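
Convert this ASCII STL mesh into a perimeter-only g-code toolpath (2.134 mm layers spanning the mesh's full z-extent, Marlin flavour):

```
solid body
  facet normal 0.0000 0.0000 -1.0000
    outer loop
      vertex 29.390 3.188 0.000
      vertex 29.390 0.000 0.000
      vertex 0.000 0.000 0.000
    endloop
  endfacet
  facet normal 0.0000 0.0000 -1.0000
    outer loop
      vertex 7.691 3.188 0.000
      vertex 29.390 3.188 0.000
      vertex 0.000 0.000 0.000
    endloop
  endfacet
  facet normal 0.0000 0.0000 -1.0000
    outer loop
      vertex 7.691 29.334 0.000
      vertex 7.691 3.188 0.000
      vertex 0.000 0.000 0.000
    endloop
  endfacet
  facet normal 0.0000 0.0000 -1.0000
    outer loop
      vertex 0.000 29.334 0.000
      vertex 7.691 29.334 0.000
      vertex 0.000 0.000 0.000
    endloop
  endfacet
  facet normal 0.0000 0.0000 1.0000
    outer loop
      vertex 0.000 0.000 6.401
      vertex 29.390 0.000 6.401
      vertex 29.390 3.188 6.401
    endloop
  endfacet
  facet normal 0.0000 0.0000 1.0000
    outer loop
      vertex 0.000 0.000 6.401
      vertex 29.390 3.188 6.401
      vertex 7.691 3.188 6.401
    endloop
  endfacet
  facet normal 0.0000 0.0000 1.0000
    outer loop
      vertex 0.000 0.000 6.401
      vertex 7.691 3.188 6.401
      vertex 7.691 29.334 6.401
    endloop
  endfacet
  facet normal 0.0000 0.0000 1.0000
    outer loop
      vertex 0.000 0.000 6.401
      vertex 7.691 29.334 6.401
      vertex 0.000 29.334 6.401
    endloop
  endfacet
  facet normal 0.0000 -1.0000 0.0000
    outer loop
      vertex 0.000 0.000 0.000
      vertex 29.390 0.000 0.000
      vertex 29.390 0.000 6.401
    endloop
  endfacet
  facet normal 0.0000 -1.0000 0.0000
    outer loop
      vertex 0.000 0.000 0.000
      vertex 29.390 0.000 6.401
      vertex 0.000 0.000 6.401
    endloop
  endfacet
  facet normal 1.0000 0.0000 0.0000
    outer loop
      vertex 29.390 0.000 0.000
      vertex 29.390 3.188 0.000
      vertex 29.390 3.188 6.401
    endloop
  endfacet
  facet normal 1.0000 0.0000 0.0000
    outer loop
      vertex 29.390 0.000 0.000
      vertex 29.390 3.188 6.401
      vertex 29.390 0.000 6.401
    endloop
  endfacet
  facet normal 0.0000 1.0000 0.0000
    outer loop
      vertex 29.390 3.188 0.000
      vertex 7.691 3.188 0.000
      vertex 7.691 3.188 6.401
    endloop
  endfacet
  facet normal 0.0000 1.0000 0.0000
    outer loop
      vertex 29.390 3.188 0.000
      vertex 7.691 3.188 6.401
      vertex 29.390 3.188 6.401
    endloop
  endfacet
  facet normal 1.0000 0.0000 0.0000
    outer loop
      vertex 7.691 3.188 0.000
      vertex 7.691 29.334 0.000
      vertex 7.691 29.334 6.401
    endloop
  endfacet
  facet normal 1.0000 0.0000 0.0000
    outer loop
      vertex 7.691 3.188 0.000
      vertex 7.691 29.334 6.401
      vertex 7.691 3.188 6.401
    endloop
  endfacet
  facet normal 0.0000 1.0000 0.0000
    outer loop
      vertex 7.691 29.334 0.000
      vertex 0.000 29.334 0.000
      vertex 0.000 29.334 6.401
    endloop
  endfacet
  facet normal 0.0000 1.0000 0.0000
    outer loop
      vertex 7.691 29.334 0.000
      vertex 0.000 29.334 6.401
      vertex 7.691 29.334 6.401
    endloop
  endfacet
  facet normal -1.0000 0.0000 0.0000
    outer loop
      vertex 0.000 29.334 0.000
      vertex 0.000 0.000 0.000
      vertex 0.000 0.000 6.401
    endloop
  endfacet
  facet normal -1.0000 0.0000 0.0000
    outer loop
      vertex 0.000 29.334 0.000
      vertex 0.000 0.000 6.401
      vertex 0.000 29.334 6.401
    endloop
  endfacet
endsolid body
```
; perimeter-only toolpath
G21 ; units = mm
G90 ; absolute positioning
G28 ; home
; layer 1
G0 Z2.134
G0 X0.000 Y0.000
G1 X29.390 Y0.000
G1 X29.390 Y3.188
G1 X7.691 Y3.188
G1 X7.691 Y29.334
G1 X0.000 Y29.334
G1 X0.000 Y0.000
; layer 2
G0 Z4.267
G0 X0.000 Y0.000
G1 X29.390 Y0.000
G1 X29.390 Y3.188
G1 X7.691 Y3.188
G1 X7.691 Y29.334
G1 X0.000 Y29.334
G1 X0.000 Y0.000
; layer 3
G0 Z6.401
G0 X0.000 Y0.000
G1 X29.390 Y0.000
G1 X29.390 Y3.188
G1 X7.691 Y3.188
G1 X7.691 Y29.334
G1 X0.000 Y29.334
G1 X0.000 Y0.000
M2 ; end

The solid is an L-shaped prism: outer 29.4 × 29.3 mm, arm thicknesses ≈ 3.19 mm (horizontal) and 7.69 mm (vertical), extruded 6.4 mm in z. Slicing at Δz = 2.134 mm — 3 equal slices spanning the solid's height, so layer i sits at z = i·h/3 — gives 3 non-empty perimeters. Each is a 6-segment closed polygon; G0 lifts to the layer z and rapids to the start vertex, then G1 traces the edges.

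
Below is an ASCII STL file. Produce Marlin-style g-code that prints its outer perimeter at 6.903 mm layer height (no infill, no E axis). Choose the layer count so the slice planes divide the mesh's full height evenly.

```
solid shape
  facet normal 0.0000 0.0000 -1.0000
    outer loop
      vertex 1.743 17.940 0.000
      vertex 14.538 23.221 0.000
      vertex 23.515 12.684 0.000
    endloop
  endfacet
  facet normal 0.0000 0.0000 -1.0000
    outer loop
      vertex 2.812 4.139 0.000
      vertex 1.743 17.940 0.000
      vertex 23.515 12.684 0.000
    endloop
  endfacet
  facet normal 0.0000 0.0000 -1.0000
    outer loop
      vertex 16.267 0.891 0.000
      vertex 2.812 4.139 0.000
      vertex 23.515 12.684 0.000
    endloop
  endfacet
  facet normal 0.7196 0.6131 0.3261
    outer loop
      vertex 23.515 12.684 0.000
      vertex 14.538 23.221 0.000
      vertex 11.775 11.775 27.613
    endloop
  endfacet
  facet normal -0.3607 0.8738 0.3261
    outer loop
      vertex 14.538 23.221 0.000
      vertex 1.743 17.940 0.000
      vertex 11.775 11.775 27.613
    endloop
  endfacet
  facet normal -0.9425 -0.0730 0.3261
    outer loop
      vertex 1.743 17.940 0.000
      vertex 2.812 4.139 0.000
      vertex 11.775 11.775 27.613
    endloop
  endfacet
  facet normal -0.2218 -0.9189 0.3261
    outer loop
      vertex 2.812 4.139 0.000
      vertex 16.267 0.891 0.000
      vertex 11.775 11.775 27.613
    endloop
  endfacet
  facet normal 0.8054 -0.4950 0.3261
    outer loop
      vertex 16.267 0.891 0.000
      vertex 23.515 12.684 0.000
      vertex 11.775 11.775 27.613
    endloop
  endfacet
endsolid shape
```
; perimeter-only toolpath
G21 ; units = mm
G90 ; absolute positioning
G28 ; home
; layer 1
G0 Z6.903
G0 X20.580 Y12.457
G1 X13.847 Y20.360
G1 X4.251 Y16.399
G1 X5.053 Y6.048
G1 X15.144 Y3.612
G1 X20.580 Y12.457
; layer 2
G0 Z13.806
G0 X17.645 Y12.229
G1 X13.157 Y17.498
G1 X6.759 Y14.858
G1 X7.293 Y7.957
G1 X14.021 Y6.333
G1 X17.645 Y12.229
; layer 3
G0 Z20.710
G0 X14.710 Y12.002
G1 X12.466 Y14.637
G1 X9.267 Y13.316
G1 X9.534 Y9.866
G1 X12.898 Y9.054
G1 X14.710 Y12.002
M2 ; end

The solid is a regular 5-sided pyramid, base circumscribed radius ≈ 11.8 mm, apex at z ≈ 27.6 mm. Slicing at Δz = 6.903 mm — 4 equal slices spanning the solid's height, so layer i sits at z = i·h/4 — gives 3 non-empty perimeters. Each is a 5-segment closed polygon; G0 lifts to the layer z and rapids to the start vertex, then G1 traces the edges. The cross-section shrinks linearly with z (the slice at the apex is degenerate and omitted).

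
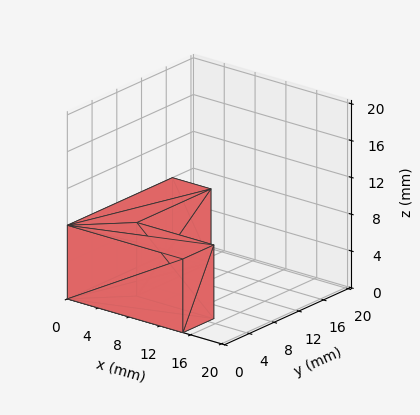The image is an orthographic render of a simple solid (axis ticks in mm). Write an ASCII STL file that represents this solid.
Reading the render: the shape is an L-shaped prism: outer 15 × 17 mm, arm thicknesses ≈ 5 mm (horizontal) and 5 mm (vertical), extruded 8 mm in z (dimensions read to the nearest mm from the axis ticks). For the STL, each face is triangulated and given an outward normal.

solid part
  facet normal 0.0000 0.0000 -1.0000
    outer loop
      vertex 15.000 5.000 0.000
      vertex 15.000 0.000 0.000
      vertex 0.000 0.000 0.000
    endloop
  endfacet
  facet normal 0.0000 0.0000 -1.0000
    outer loop
      vertex 5.000 5.000 0.000
      vertex 15.000 5.000 0.000
      vertex 0.000 0.000 0.000
    endloop
  endfacet
  facet normal 0.0000 0.0000 -1.0000
    outer loop
      vertex 5.000 17.000 0.000
      vertex 5.000 5.000 0.000
      vertex 0.000 0.000 0.000
    endloop
  endfacet
  facet normal 0.0000 0.0000 -1.0000
    outer loop
      vertex 0.000 17.000 0.000
      vertex 5.000 17.000 0.000
      vertex 0.000 0.000 0.000
    endloop
  endfacet
  facet normal 0.0000 0.0000 1.0000
    outer loop
      vertex 0.000 0.000 8.000
      vertex 15.000 0.000 8.000
      vertex 15.000 5.000 8.000
    endloop
  endfacet
  facet normal 0.0000 0.0000 1.0000
    outer loop
      vertex 0.000 0.000 8.000
      vertex 15.000 5.000 8.000
      vertex 5.000 5.000 8.000
    endloop
  endfacet
  facet normal 0.0000 0.0000 1.0000
    outer loop
      vertex 0.000 0.000 8.000
      vertex 5.000 5.000 8.000
      vertex 5.000 17.000 8.000
    endloop
  endfacet
  facet normal 0.0000 0.0000 1.0000
    outer loop
      vertex 0.000 0.000 8.000
      vertex 5.000 17.000 8.000
      vertex 0.000 17.000 8.000
    endloop
  endfacet
  facet normal 0.0000 -1.0000 0.0000
    outer loop
      vertex 0.000 0.000 0.000
      vertex 15.000 0.000 0.000
      vertex 15.000 0.000 8.000
    endloop
  endfacet
  facet normal 0.0000 -1.0000 0.0000
    outer loop
      vertex 0.000 0.000 0.000
      vertex 15.000 0.000 8.000
      vertex 0.000 0.000 8.000
    endloop
  endfacet
  facet normal 1.0000 0.0000 0.0000
    outer loop
      vertex 15.000 0.000 0.000
      vertex 15.000 5.000 0.000
      vertex 15.000 5.000 8.000
    endloop
  endfacet
  facet normal 1.0000 0.0000 0.0000
    outer loop
      vertex 15.000 0.000 0.000
      vertex 15.000 5.000 8.000
      vertex 15.000 0.000 8.000
    endloop
  endfacet
  facet normal 0.0000 1.0000 0.0000
    outer loop
      vertex 15.000 5.000 0.000
      vertex 5.000 5.000 0.000
      vertex 5.000 5.000 8.000
    endloop
  endfacet
  facet normal 0.0000 1.0000 0.0000
    outer loop
      vertex 15.000 5.000 0.000
      vertex 5.000 5.000 8.000
      vertex 15.000 5.000 8.000
    endloop
  endfacet
  facet normal 1.0000 0.0000 0.0000
    outer loop
      vertex 5.000 5.000 0.000
      vertex 5.000 17.000 0.000
      vertex 5.000 17.000 8.000
    endloop
  endfacet
  facet normal 1.0000 0.0000 0.0000
    outer loop
      vertex 5.000 5.000 0.000
      vertex 5.000 17.000 8.000
      vertex 5.000 5.000 8.000
    endloop
  endfacet
  facet normal 0.0000 1.0000 0.0000
    outer loop
      vertex 5.000 17.000 0.000
      vertex 0.000 17.000 0.000
      vertex 0.000 17.000 8.000
    endloop
  endfacet
  facet normal 0.0000 1.0000 0.0000
    outer loop
      vertex 5.000 17.000 0.000
      vertex 0.000 17.000 8.000
      vertex 5.000 17.000 8.000
    endloop
  endfacet
  facet normal -1.0000 0.0000 0.0000
    outer loop
      vertex 0.000 17.000 0.000
      vertex 0.000 0.000 0.000
      vertex 0.000 0.000 8.000
    endloop
  endfacet
  facet normal -1.0000 0.0000 0.0000
    outer loop
      vertex 0.000 17.000 0.000
      vertex 0.000 0.000 8.000
      vertex 0.000 17.000 8.000
    endloop
  endfacet
endsolid part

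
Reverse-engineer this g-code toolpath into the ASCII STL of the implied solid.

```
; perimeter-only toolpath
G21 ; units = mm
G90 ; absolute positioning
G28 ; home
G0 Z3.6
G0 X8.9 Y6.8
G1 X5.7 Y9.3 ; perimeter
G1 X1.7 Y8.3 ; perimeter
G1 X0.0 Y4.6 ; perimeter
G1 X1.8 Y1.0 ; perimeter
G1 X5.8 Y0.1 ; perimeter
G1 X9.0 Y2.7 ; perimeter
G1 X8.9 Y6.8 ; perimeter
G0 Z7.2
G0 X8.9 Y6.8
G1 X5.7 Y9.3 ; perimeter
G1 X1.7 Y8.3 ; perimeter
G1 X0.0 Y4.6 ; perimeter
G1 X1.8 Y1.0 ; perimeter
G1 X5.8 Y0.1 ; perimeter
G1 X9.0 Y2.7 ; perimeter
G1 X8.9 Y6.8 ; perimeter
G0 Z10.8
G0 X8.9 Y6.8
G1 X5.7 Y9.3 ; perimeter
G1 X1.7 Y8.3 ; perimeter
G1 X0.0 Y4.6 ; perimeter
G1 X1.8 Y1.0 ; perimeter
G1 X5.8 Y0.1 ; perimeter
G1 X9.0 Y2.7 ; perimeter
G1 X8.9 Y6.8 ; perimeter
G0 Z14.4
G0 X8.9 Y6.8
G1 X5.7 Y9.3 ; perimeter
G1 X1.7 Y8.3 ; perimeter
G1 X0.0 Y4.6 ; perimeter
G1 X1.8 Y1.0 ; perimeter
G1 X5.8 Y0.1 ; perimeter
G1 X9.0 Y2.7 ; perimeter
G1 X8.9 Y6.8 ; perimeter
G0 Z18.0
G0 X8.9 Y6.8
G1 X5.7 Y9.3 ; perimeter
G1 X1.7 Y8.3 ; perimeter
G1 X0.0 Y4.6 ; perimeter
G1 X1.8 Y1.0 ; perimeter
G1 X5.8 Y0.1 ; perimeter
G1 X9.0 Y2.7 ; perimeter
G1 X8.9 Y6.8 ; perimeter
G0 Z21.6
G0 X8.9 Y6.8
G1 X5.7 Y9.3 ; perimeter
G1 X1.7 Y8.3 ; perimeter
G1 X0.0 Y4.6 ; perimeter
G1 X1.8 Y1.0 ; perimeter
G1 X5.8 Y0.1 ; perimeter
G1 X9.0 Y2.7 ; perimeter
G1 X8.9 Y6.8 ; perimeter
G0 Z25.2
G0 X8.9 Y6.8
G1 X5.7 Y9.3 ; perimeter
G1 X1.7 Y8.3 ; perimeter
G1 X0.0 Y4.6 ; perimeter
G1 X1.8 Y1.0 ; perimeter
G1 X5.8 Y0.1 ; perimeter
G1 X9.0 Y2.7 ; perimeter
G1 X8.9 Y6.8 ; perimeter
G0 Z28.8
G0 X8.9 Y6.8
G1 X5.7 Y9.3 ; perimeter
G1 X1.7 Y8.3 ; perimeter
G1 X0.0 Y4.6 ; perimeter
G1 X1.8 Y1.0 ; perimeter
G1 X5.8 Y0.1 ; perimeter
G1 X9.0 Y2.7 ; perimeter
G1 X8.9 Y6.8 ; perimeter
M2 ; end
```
solid part
  facet normal 0.0000 0.0000 -1.0000
    outer loop
      vertex 1.7 8.3 0.0
      vertex 5.7 9.3 0.0
      vertex 8.9 6.8 0.0
    endloop
  endfacet
  facet normal 0.0000 0.0000 -1.0000
    outer loop
      vertex 0.0 4.6 0.0
      vertex 1.7 8.3 0.0
      vertex 8.9 6.8 0.0
    endloop
  endfacet
  facet normal 0.0000 0.0000 -1.0000
    outer loop
      vertex 1.8 1.0 0.0
      vertex 0.0 4.6 0.0
      vertex 8.9 6.8 0.0
    endloop
  endfacet
  facet normal 0.0000 0.0000 -1.0000
    outer loop
      vertex 5.8 0.1 0.0
      vertex 1.8 1.0 0.0
      vertex 8.9 6.8 0.0
    endloop
  endfacet
  facet normal 0.0000 0.0000 -1.0000
    outer loop
      vertex 9.0 2.7 0.0
      vertex 5.8 0.1 0.0
      vertex 8.9 6.8 0.0
    endloop
  endfacet
  facet normal 0.0000 0.0000 1.0000
    outer loop
      vertex 8.9 6.8 28.8
      vertex 5.7 9.3 28.8
      vertex 1.7 8.3 28.8
    endloop
  endfacet
  facet normal 0.0000 0.0000 1.0000
    outer loop
      vertex 8.9 6.8 28.8
      vertex 1.7 8.3 28.8
      vertex 0.0 4.6 28.8
    endloop
  endfacet
  facet normal 0.0000 0.0000 1.0000
    outer loop
      vertex 8.9 6.8 28.8
      vertex 0.0 4.6 28.8
      vertex 1.8 1.0 28.8
    endloop
  endfacet
  facet normal 0.0000 0.0000 1.0000
    outer loop
      vertex 8.9 6.8 28.8
      vertex 1.8 1.0 28.8
      vertex 5.8 0.1 28.8
    endloop
  endfacet
  facet normal 0.0000 0.0000 1.0000
    outer loop
      vertex 8.9 6.8 28.8
      vertex 5.8 0.1 28.8
      vertex 9.0 2.7 28.8
    endloop
  endfacet
  facet normal 0.6156 0.7880 0.0000
    outer loop
      vertex 8.9 6.8 0.0
      vertex 5.7 9.3 0.0
      vertex 5.7 9.3 28.8
    endloop
  endfacet
  facet normal 0.6156 0.7880 0.0000
    outer loop
      vertex 8.9 6.8 0.0
      vertex 5.7 9.3 28.8
      vertex 8.9 6.8 28.8
    endloop
  endfacet
  facet normal -0.2425 0.9701 0.0000
    outer loop
      vertex 5.7 9.3 0.0
      vertex 1.7 8.3 0.0
      vertex 1.7 8.3 28.8
    endloop
  endfacet
  facet normal -0.2425 0.9701 0.0000
    outer loop
      vertex 5.7 9.3 0.0
      vertex 1.7 8.3 28.8
      vertex 5.7 9.3 28.8
    endloop
  endfacet
  facet normal -0.9087 0.4175 0.0000
    outer loop
      vertex 1.7 8.3 0.0
      vertex 0.0 4.6 0.0
      vertex 0.0 4.6 28.8
    endloop
  endfacet
  facet normal -0.9087 0.4175 0.0000
    outer loop
      vertex 1.7 8.3 0.0
      vertex 0.0 4.6 28.8
      vertex 1.7 8.3 28.8
    endloop
  endfacet
  facet normal -0.8944 -0.4472 0.0000
    outer loop
      vertex 0.0 4.6 0.0
      vertex 1.8 1.0 0.0
      vertex 1.8 1.0 28.8
    endloop
  endfacet
  facet normal -0.8944 -0.4472 0.0000
    outer loop
      vertex 0.0 4.6 0.0
      vertex 1.8 1.0 28.8
      vertex 0.0 4.6 28.8
    endloop
  endfacet
  facet normal -0.2195 -0.9756 0.0000
    outer loop
      vertex 1.8 1.0 0.0
      vertex 5.8 0.1 0.0
      vertex 5.8 0.1 28.8
    endloop
  endfacet
  facet normal -0.2195 -0.9756 0.0000
    outer loop
      vertex 1.8 1.0 0.0
      vertex 5.8 0.1 28.8
      vertex 1.8 1.0 28.8
    endloop
  endfacet
  facet normal 0.6306 -0.7761 0.0000
    outer loop
      vertex 5.8 0.1 0.0
      vertex 9.0 2.7 0.0
      vertex 9.0 2.7 28.8
    endloop
  endfacet
  facet normal 0.6306 -0.7761 0.0000
    outer loop
      vertex 5.8 0.1 0.0
      vertex 9.0 2.7 28.8
      vertex 5.8 0.1 28.8
    endloop
  endfacet
  facet normal 0.9997 0.0244 0.0000
    outer loop
      vertex 9.0 2.7 0.0
      vertex 8.9 6.8 0.0
      vertex 8.9 6.8 28.8
    endloop
  endfacet
  facet normal 0.9997 0.0244 0.0000
    outer loop
      vertex 9.0 2.7 0.0
      vertex 8.9 6.8 28.8
      vertex 9.0 2.7 28.8
    endloop
  endfacet
endsolid part

The G0 Z moves step by Δz≈3.6 mm. Every layer's G1 loop is the same polygon, so the solid is a straight extrusion of it from z=0 to z≈28.8. Closing with flat bottom and top caps and triangulating gives 24 facets — a regular 7-sided prism (a cylinder approximated with 7 flat sides), circumscribed radius ≈ 4.7 mm, height ≈ 28.8 mm.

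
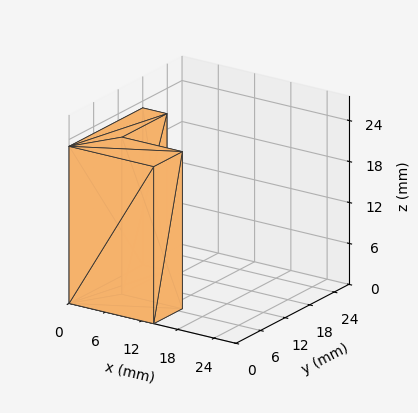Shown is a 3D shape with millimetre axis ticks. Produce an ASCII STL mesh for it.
Reading the render: the shape is an L-shaped prism: outer 14 × 18 mm, arm thicknesses ≈ 7 mm (horizontal) and 4 mm (vertical), extruded 23 mm in z (dimensions read to the nearest mm from the axis ticks). For the STL, each face is triangulated and given an outward normal.

solid part
  facet normal 0.0000 0.0000 -1.0000
    outer loop
      vertex 14.000 7.000 0.000
      vertex 14.000 0.000 0.000
      vertex 0.000 0.000 0.000
    endloop
  endfacet
  facet normal 0.0000 0.0000 -1.0000
    outer loop
      vertex 4.000 7.000 0.000
      vertex 14.000 7.000 0.000
      vertex 0.000 0.000 0.000
    endloop
  endfacet
  facet normal 0.0000 0.0000 -1.0000
    outer loop
      vertex 4.000 18.000 0.000
      vertex 4.000 7.000 0.000
      vertex 0.000 0.000 0.000
    endloop
  endfacet
  facet normal 0.0000 0.0000 -1.0000
    outer loop
      vertex 0.000 18.000 0.000
      vertex 4.000 18.000 0.000
      vertex 0.000 0.000 0.000
    endloop
  endfacet
  facet normal 0.0000 0.0000 1.0000
    outer loop
      vertex 0.000 0.000 23.000
      vertex 14.000 0.000 23.000
      vertex 14.000 7.000 23.000
    endloop
  endfacet
  facet normal 0.0000 0.0000 1.0000
    outer loop
      vertex 0.000 0.000 23.000
      vertex 14.000 7.000 23.000
      vertex 4.000 7.000 23.000
    endloop
  endfacet
  facet normal 0.0000 0.0000 1.0000
    outer loop
      vertex 0.000 0.000 23.000
      vertex 4.000 7.000 23.000
      vertex 4.000 18.000 23.000
    endloop
  endfacet
  facet normal 0.0000 0.0000 1.0000
    outer loop
      vertex 0.000 0.000 23.000
      vertex 4.000 18.000 23.000
      vertex 0.000 18.000 23.000
    endloop
  endfacet
  facet normal 0.0000 -1.0000 0.0000
    outer loop
      vertex 0.000 0.000 0.000
      vertex 14.000 0.000 0.000
      vertex 14.000 0.000 23.000
    endloop
  endfacet
  facet normal 0.0000 -1.0000 0.0000
    outer loop
      vertex 0.000 0.000 0.000
      vertex 14.000 0.000 23.000
      vertex 0.000 0.000 23.000
    endloop
  endfacet
  facet normal 1.0000 0.0000 0.0000
    outer loop
      vertex 14.000 0.000 0.000
      vertex 14.000 7.000 0.000
      vertex 14.000 7.000 23.000
    endloop
  endfacet
  facet normal 1.0000 0.0000 0.0000
    outer loop
      vertex 14.000 0.000 0.000
      vertex 14.000 7.000 23.000
      vertex 14.000 0.000 23.000
    endloop
  endfacet
  facet normal 0.0000 1.0000 0.0000
    outer loop
      vertex 14.000 7.000 0.000
      vertex 4.000 7.000 0.000
      vertex 4.000 7.000 23.000
    endloop
  endfacet
  facet normal 0.0000 1.0000 0.0000
    outer loop
      vertex 14.000 7.000 0.000
      vertex 4.000 7.000 23.000
      vertex 14.000 7.000 23.000
    endloop
  endfacet
  facet normal 1.0000 0.0000 0.0000
    outer loop
      vertex 4.000 7.000 0.000
      vertex 4.000 18.000 0.000
      vertex 4.000 18.000 23.000
    endloop
  endfacet
  facet normal 1.0000 0.0000 0.0000
    outer loop
      vertex 4.000 7.000 0.000
      vertex 4.000 18.000 23.000
      vertex 4.000 7.000 23.000
    endloop
  endfacet
  facet normal 0.0000 1.0000 0.0000
    outer loop
      vertex 4.000 18.000 0.000
      vertex 0.000 18.000 0.000
      vertex 0.000 18.000 23.000
    endloop
  endfacet
  facet normal 0.0000 1.0000 0.0000
    outer loop
      vertex 4.000 18.000 0.000
      vertex 0.000 18.000 23.000
      vertex 4.000 18.000 23.000
    endloop
  endfacet
  facet normal -1.0000 0.0000 0.0000
    outer loop
      vertex 0.000 18.000 0.000
      vertex 0.000 0.000 0.000
      vertex 0.000 0.000 23.000
    endloop
  endfacet
  facet normal -1.0000 0.0000 0.0000
    outer loop
      vertex 0.000 18.000 0.000
      vertex 0.000 0.000 23.000
      vertex 0.000 18.000 23.000
    endloop
  endfacet
endsolid part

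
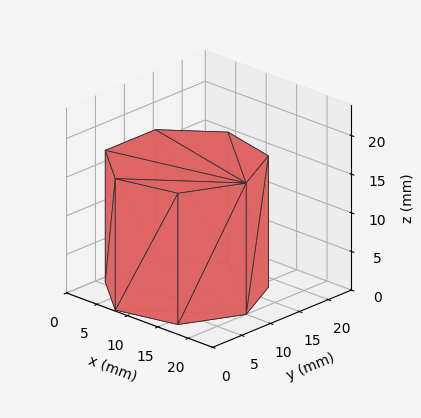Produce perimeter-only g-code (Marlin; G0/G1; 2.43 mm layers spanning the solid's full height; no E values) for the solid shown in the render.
Reading the render: the shape is a regular 7-sided prism (a cylinder approximated with 7 flat sides), circumscribed radius ≈ 10 mm, height ≈ 17 mm (dimensions read to the nearest mm from the axis ticks). For the g-code, the solid's height is divided into equal slices at the stated Δz and each level perimeter traced with G1 moves after a G0 lift.

; perimeter-only toolpath
G21 ; units = mm
G90 ; absolute positioning
G28 ; home
; layer 1
G0 Z2.43
G0 X20.00 Y10.00
G1 X16.23 Y17.82
G1 X7.77 Y19.75
G1 X0.99 Y14.34
G1 X0.99 Y5.66
G1 X7.77 Y0.25
G1 X16.23 Y2.18
G1 X20.00 Y10.00
; layer 2
G0 Z4.86
G0 X20.00 Y10.00
G1 X16.23 Y17.82
G1 X7.77 Y19.75
G1 X0.99 Y14.34
G1 X0.99 Y5.66
G1 X7.77 Y0.25
G1 X16.23 Y2.18
G1 X20.00 Y10.00
; layer 3
G0 Z7.29
G0 X20.00 Y10.00
G1 X16.23 Y17.82
G1 X7.77 Y19.75
G1 X0.99 Y14.34
G1 X0.99 Y5.66
G1 X7.77 Y0.25
G1 X16.23 Y2.18
G1 X20.00 Y10.00
; layer 4
G0 Z9.71
G0 X20.00 Y10.00
G1 X16.23 Y17.82
G1 X7.77 Y19.75
G1 X0.99 Y14.34
G1 X0.99 Y5.66
G1 X7.77 Y0.25
G1 X16.23 Y2.18
G1 X20.00 Y10.00
; layer 5
G0 Z12.14
G0 X20.00 Y10.00
G1 X16.23 Y17.82
G1 X7.77 Y19.75
G1 X0.99 Y14.34
G1 X0.99 Y5.66
G1 X7.77 Y0.25
G1 X16.23 Y2.18
G1 X20.00 Y10.00
; layer 6
G0 Z14.57
G0 X20.00 Y10.00
G1 X16.23 Y17.82
G1 X7.77 Y19.75
G1 X0.99 Y14.34
G1 X0.99 Y5.66
G1 X7.77 Y0.25
G1 X16.23 Y2.18
G1 X20.00 Y10.00
; layer 7
G0 Z17.00
G0 X20.00 Y10.00
G1 X16.23 Y17.82
G1 X7.77 Y19.75
G1 X0.99 Y14.34
G1 X0.99 Y5.66
G1 X7.77 Y0.25
G1 X16.23 Y2.18
G1 X20.00 Y10.00
M2 ; end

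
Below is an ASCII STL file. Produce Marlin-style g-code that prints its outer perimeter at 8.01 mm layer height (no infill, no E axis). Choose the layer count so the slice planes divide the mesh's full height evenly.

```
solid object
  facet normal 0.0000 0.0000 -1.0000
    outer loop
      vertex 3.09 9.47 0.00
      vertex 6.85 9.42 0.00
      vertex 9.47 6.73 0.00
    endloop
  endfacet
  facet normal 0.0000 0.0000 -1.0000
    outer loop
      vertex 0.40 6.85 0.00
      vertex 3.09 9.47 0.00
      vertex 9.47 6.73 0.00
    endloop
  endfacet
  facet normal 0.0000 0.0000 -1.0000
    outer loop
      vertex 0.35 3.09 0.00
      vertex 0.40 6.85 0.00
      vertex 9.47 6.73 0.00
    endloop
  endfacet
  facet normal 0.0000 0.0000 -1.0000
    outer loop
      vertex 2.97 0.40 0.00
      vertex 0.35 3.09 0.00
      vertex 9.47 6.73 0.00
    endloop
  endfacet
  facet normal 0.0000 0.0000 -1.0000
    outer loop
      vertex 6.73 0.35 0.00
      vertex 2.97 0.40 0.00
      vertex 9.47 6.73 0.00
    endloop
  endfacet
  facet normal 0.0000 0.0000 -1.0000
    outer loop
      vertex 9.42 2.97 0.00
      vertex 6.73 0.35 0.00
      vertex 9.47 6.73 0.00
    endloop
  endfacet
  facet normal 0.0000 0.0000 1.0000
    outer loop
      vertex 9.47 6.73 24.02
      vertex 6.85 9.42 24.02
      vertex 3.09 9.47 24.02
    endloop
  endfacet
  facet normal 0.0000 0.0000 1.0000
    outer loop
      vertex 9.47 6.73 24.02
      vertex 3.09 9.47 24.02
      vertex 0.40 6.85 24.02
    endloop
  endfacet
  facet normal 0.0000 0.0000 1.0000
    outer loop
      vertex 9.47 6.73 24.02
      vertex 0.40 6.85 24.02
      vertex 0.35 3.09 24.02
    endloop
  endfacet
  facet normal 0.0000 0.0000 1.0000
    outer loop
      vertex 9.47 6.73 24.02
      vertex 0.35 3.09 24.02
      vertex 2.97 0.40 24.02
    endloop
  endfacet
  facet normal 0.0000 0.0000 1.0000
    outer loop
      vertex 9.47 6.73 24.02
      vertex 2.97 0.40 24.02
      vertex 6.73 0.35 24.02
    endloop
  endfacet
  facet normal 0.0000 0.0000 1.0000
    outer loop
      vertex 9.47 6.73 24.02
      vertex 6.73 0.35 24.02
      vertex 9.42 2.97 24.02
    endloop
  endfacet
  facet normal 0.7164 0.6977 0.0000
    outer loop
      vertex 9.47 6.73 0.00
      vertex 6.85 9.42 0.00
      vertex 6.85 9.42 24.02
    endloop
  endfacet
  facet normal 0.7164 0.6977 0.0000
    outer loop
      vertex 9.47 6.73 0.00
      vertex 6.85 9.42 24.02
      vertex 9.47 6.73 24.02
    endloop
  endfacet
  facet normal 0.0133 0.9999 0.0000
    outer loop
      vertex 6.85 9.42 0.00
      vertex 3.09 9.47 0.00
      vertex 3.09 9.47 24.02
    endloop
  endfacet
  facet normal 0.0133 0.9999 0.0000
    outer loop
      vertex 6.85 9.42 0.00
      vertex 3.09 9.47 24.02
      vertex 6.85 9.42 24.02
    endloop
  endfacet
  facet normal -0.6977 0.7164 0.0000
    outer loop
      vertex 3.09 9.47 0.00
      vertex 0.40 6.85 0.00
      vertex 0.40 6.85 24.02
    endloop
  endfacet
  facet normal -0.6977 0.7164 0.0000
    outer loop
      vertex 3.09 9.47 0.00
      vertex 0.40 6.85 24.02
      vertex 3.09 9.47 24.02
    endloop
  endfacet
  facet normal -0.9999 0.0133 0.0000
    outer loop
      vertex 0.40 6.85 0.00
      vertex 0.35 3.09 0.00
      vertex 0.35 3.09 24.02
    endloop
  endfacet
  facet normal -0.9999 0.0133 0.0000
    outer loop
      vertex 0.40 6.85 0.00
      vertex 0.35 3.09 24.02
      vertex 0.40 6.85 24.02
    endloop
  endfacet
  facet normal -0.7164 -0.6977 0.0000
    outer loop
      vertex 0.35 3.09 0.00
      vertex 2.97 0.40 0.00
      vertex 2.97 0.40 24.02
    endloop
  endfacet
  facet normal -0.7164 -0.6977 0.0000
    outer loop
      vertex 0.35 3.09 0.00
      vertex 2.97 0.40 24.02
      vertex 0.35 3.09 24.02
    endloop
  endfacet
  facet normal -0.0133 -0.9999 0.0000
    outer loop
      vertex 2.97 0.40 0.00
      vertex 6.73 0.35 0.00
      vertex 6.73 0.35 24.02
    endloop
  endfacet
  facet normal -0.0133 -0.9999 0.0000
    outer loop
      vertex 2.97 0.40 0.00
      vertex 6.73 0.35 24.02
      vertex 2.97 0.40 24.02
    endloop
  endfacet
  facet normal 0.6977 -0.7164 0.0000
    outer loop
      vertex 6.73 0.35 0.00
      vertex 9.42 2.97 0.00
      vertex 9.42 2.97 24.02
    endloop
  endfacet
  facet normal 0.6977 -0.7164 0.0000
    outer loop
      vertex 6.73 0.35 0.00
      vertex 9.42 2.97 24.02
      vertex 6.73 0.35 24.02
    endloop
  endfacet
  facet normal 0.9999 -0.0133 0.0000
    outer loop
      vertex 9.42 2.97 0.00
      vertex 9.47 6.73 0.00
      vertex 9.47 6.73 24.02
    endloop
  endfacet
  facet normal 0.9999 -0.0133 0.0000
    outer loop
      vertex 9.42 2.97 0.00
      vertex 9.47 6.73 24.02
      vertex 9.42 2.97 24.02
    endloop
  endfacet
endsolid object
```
; perimeter-only toolpath
G21 ; units = mm
G90 ; absolute positioning
G28 ; home
; layer 1
G0 Z8.01
G0 X9.47 Y6.73
G1 X6.85 Y9.42
G1 X3.09 Y9.47
G1 X0.40 Y6.85
G1 X0.35 Y3.09
G1 X2.97 Y0.40
G1 X6.73 Y0.35
G1 X9.42 Y2.97
G1 X9.47 Y6.73
; layer 2
G0 Z16.01
G0 X9.47 Y6.73
G1 X6.85 Y9.42
G1 X3.09 Y9.47
G1 X0.40 Y6.85
G1 X0.35 Y3.09
G1 X2.97 Y0.40
G1 X6.73 Y0.35
G1 X9.42 Y2.97
G1 X9.47 Y6.73
; layer 3
G0 Z24.02
G0 X9.47 Y6.73
G1 X6.85 Y9.42
G1 X3.09 Y9.47
G1 X0.40 Y6.85
G1 X0.35 Y3.09
G1 X2.97 Y0.40
G1 X6.73 Y0.35
G1 X9.42 Y2.97
G1 X9.47 Y6.73
M2 ; end

The solid is a regular 8-sided prism (a cylinder approximated with 8 flat sides), circumscribed radius ≈ 4.91 mm, height ≈ 24 mm. Slicing at Δz = 8.01 mm — 3 equal slices spanning the solid's height, so layer i sits at z = i·h/3 — gives 3 non-empty perimeters. Each is a 8-segment closed polygon; G0 lifts to the layer z and rapids to the start vertex, then G1 traces the edges.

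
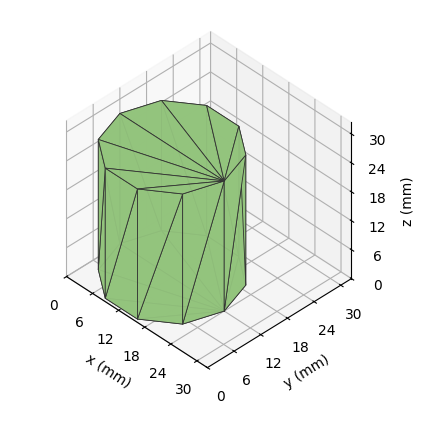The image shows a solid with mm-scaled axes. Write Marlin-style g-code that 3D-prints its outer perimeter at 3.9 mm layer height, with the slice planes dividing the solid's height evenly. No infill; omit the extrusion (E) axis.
Reading the render: the shape is a regular 10-sided prism (a cylinder approximated with 10 flat sides), circumscribed radius ≈ 12 mm, height ≈ 27 mm (dimensions read to the nearest mm from the axis ticks). For the g-code, the solid's height is divided into equal slices at the stated Δz and each level perimeter traced with G1 moves after a G0 lift.

; perimeter-only toolpath
G21 ; units = mm
G90 ; absolute positioning
G28 ; home
; layer 1
G0 Z3.9
G0 X24.0 Y12.0
G1 X21.7 Y19.1
G1 X15.7 Y23.4
G1 X8.3 Y23.4
G1 X2.3 Y19.1
G1 X0.0 Y12.0
G1 X2.3 Y4.9
G1 X8.3 Y0.6
G1 X15.7 Y0.6
G1 X21.7 Y4.9
G1 X24.0 Y12.0
; layer 2
G0 Z7.7
G0 X24.0 Y12.0
G1 X21.7 Y19.1
G1 X15.7 Y23.4
G1 X8.3 Y23.4
G1 X2.3 Y19.1
G1 X0.0 Y12.0
G1 X2.3 Y4.9
G1 X8.3 Y0.6
G1 X15.7 Y0.6
G1 X21.7 Y4.9
G1 X24.0 Y12.0
; layer 3
G0 Z11.6
G0 X24.0 Y12.0
G1 X21.7 Y19.1
G1 X15.7 Y23.4
G1 X8.3 Y23.4
G1 X2.3 Y19.1
G1 X0.0 Y12.0
G1 X2.3 Y4.9
G1 X8.3 Y0.6
G1 X15.7 Y0.6
G1 X21.7 Y4.9
G1 X24.0 Y12.0
; layer 4
G0 Z15.4
G0 X24.0 Y12.0
G1 X21.7 Y19.1
G1 X15.7 Y23.4
G1 X8.3 Y23.4
G1 X2.3 Y19.1
G1 X0.0 Y12.0
G1 X2.3 Y4.9
G1 X8.3 Y0.6
G1 X15.7 Y0.6
G1 X21.7 Y4.9
G1 X24.0 Y12.0
; layer 5
G0 Z19.3
G0 X24.0 Y12.0
G1 X21.7 Y19.1
G1 X15.7 Y23.4
G1 X8.3 Y23.4
G1 X2.3 Y19.1
G1 X0.0 Y12.0
G1 X2.3 Y4.9
G1 X8.3 Y0.6
G1 X15.7 Y0.6
G1 X21.7 Y4.9
G1 X24.0 Y12.0
; layer 6
G0 Z23.1
G0 X24.0 Y12.0
G1 X21.7 Y19.1
G1 X15.7 Y23.4
G1 X8.3 Y23.4
G1 X2.3 Y19.1
G1 X0.0 Y12.0
G1 X2.3 Y4.9
G1 X8.3 Y0.6
G1 X15.7 Y0.6
G1 X21.7 Y4.9
G1 X24.0 Y12.0
; layer 7
G0 Z27.0
G0 X24.0 Y12.0
G1 X21.7 Y19.1
G1 X15.7 Y23.4
G1 X8.3 Y23.4
G1 X2.3 Y19.1
G1 X0.0 Y12.0
G1 X2.3 Y4.9
G1 X8.3 Y0.6
G1 X15.7 Y0.6
G1 X21.7 Y4.9
G1 X24.0 Y12.0
M2 ; end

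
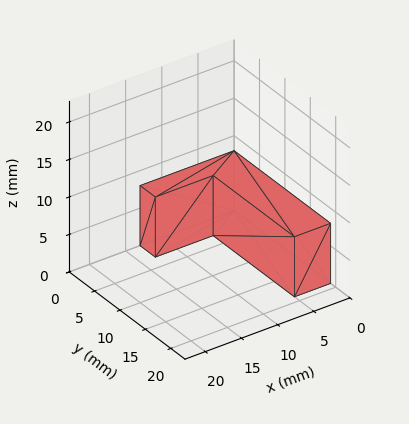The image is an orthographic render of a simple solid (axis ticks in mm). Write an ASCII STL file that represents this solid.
Reading the render: the shape is an L-shaped prism: outer 13 × 19 mm, arm thicknesses ≈ 3 mm (horizontal) and 5 mm (vertical), extruded 8 mm in z (dimensions read to the nearest mm from the axis ticks). For the STL, each face is triangulated and given an outward normal.

solid part
  facet normal 0.0000 0.0000 -1.0000
    outer loop
      vertex 13.00 3.00 0.00
      vertex 13.00 0.00 0.00
      vertex 0.00 0.00 0.00
    endloop
  endfacet
  facet normal 0.0000 0.0000 -1.0000
    outer loop
      vertex 5.00 3.00 0.00
      vertex 13.00 3.00 0.00
      vertex 0.00 0.00 0.00
    endloop
  endfacet
  facet normal 0.0000 0.0000 -1.0000
    outer loop
      vertex 5.00 19.00 0.00
      vertex 5.00 3.00 0.00
      vertex 0.00 0.00 0.00
    endloop
  endfacet
  facet normal 0.0000 0.0000 -1.0000
    outer loop
      vertex 0.00 19.00 0.00
      vertex 5.00 19.00 0.00
      vertex 0.00 0.00 0.00
    endloop
  endfacet
  facet normal 0.0000 0.0000 1.0000
    outer loop
      vertex 0.00 0.00 8.00
      vertex 13.00 0.00 8.00
      vertex 13.00 3.00 8.00
    endloop
  endfacet
  facet normal 0.0000 0.0000 1.0000
    outer loop
      vertex 0.00 0.00 8.00
      vertex 13.00 3.00 8.00
      vertex 5.00 3.00 8.00
    endloop
  endfacet
  facet normal 0.0000 0.0000 1.0000
    outer loop
      vertex 0.00 0.00 8.00
      vertex 5.00 3.00 8.00
      vertex 5.00 19.00 8.00
    endloop
  endfacet
  facet normal 0.0000 0.0000 1.0000
    outer loop
      vertex 0.00 0.00 8.00
      vertex 5.00 19.00 8.00
      vertex 0.00 19.00 8.00
    endloop
  endfacet
  facet normal 0.0000 -1.0000 0.0000
    outer loop
      vertex 0.00 0.00 0.00
      vertex 13.00 0.00 0.00
      vertex 13.00 0.00 8.00
    endloop
  endfacet
  facet normal 0.0000 -1.0000 0.0000
    outer loop
      vertex 0.00 0.00 0.00
      vertex 13.00 0.00 8.00
      vertex 0.00 0.00 8.00
    endloop
  endfacet
  facet normal 1.0000 0.0000 0.0000
    outer loop
      vertex 13.00 0.00 0.00
      vertex 13.00 3.00 0.00
      vertex 13.00 3.00 8.00
    endloop
  endfacet
  facet normal 1.0000 0.0000 0.0000
    outer loop
      vertex 13.00 0.00 0.00
      vertex 13.00 3.00 8.00
      vertex 13.00 0.00 8.00
    endloop
  endfacet
  facet normal 0.0000 1.0000 0.0000
    outer loop
      vertex 13.00 3.00 0.00
      vertex 5.00 3.00 0.00
      vertex 5.00 3.00 8.00
    endloop
  endfacet
  facet normal 0.0000 1.0000 0.0000
    outer loop
      vertex 13.00 3.00 0.00
      vertex 5.00 3.00 8.00
      vertex 13.00 3.00 8.00
    endloop
  endfacet
  facet normal 1.0000 0.0000 0.0000
    outer loop
      vertex 5.00 3.00 0.00
      vertex 5.00 19.00 0.00
      vertex 5.00 19.00 8.00
    endloop
  endfacet
  facet normal 1.0000 0.0000 0.0000
    outer loop
      vertex 5.00 3.00 0.00
      vertex 5.00 19.00 8.00
      vertex 5.00 3.00 8.00
    endloop
  endfacet
  facet normal 0.0000 1.0000 0.0000
    outer loop
      vertex 5.00 19.00 0.00
      vertex 0.00 19.00 0.00
      vertex 0.00 19.00 8.00
    endloop
  endfacet
  facet normal 0.0000 1.0000 0.0000
    outer loop
      vertex 5.00 19.00 0.00
      vertex 0.00 19.00 8.00
      vertex 5.00 19.00 8.00
    endloop
  endfacet
  facet normal -1.0000 0.0000 0.0000
    outer loop
      vertex 0.00 19.00 0.00
      vertex 0.00 0.00 0.00
      vertex 0.00 0.00 8.00
    endloop
  endfacet
  facet normal -1.0000 0.0000 0.0000
    outer loop
      vertex 0.00 19.00 0.00
      vertex 0.00 0.00 8.00
      vertex 0.00 19.00 8.00
    endloop
  endfacet
endsolid part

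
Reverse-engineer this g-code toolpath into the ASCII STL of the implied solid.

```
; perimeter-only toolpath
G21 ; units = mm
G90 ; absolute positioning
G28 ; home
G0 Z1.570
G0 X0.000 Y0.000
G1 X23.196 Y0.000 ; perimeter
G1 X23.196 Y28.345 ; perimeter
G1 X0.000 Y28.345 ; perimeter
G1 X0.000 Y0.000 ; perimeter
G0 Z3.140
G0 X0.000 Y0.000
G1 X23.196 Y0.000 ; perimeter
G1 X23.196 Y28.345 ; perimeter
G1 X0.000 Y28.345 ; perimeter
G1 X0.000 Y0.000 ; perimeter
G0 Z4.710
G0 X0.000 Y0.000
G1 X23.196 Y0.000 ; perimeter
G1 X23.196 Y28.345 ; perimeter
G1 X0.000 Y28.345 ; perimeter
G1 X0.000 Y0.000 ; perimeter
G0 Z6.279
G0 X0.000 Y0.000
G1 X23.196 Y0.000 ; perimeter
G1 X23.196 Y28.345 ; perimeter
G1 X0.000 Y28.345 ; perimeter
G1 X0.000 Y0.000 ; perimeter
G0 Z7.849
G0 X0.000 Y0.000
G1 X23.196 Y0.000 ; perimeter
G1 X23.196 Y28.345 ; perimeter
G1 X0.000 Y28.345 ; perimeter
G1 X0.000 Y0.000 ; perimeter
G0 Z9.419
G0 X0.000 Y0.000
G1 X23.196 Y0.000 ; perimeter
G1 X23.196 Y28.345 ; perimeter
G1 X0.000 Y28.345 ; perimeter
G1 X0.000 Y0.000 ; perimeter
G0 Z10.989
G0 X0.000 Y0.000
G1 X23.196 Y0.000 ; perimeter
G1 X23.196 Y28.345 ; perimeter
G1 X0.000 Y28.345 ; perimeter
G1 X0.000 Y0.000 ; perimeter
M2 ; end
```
solid part
  facet normal 0.0000 0.0000 -1.0000
    outer loop
      vertex 23.196 28.345 0.000
      vertex 23.196 0.000 0.000
      vertex 0.000 0.000 0.000
    endloop
  endfacet
  facet normal 0.0000 0.0000 -1.0000
    outer loop
      vertex 0.000 28.345 0.000
      vertex 23.196 28.345 0.000
      vertex 0.000 0.000 0.000
    endloop
  endfacet
  facet normal 0.0000 0.0000 1.0000
    outer loop
      vertex 0.000 0.000 10.989
      vertex 23.196 0.000 10.989
      vertex 23.196 28.345 10.989
    endloop
  endfacet
  facet normal 0.0000 0.0000 1.0000
    outer loop
      vertex 0.000 0.000 10.989
      vertex 23.196 28.345 10.989
      vertex 0.000 28.345 10.989
    endloop
  endfacet
  facet normal 0.0000 -1.0000 0.0000
    outer loop
      vertex 0.000 0.000 0.000
      vertex 23.196 0.000 0.000
      vertex 23.196 0.000 10.989
    endloop
  endfacet
  facet normal 0.0000 -1.0000 0.0000
    outer loop
      vertex 0.000 0.000 0.000
      vertex 23.196 0.000 10.989
      vertex 0.000 0.000 10.989
    endloop
  endfacet
  facet normal 0.0000 1.0000 0.0000
    outer loop
      vertex 23.196 28.345 10.989
      vertex 23.196 28.345 0.000
      vertex 0.000 28.345 0.000
    endloop
  endfacet
  facet normal 0.0000 1.0000 0.0000
    outer loop
      vertex 0.000 28.345 10.989
      vertex 23.196 28.345 10.989
      vertex 0.000 28.345 0.000
    endloop
  endfacet
  facet normal -1.0000 0.0000 0.0000
    outer loop
      vertex 0.000 28.345 10.989
      vertex 0.000 28.345 0.000
      vertex 0.000 0.000 0.000
    endloop
  endfacet
  facet normal -1.0000 0.0000 0.0000
    outer loop
      vertex 0.000 0.000 10.989
      vertex 0.000 28.345 10.989
      vertex 0.000 0.000 0.000
    endloop
  endfacet
  facet normal 1.0000 0.0000 0.0000
    outer loop
      vertex 23.196 0.000 0.000
      vertex 23.196 28.345 0.000
      vertex 23.196 28.345 10.989
    endloop
  endfacet
  facet normal 1.0000 0.0000 0.0000
    outer loop
      vertex 23.196 0.000 0.000
      vertex 23.196 28.345 10.989
      vertex 23.196 0.000 10.989
    endloop
  endfacet
endsolid part

The G0 Z moves step by Δz≈1.570 mm. Every layer's G1 loop is the same polygon, so the solid is a straight extrusion of it from z=0 to z≈11. Closing with flat bottom and top caps and triangulating gives 12 facets — a rectangular box, roughly 23.2 × 28.3 mm footprint and 11 mm tall.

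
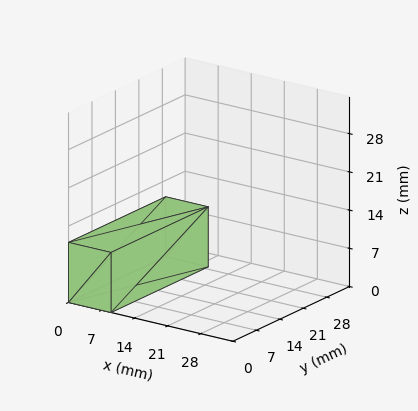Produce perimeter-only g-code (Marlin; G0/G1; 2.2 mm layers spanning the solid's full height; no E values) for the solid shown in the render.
Reading the render: the shape is a rectangular box, roughly 9 × 29 mm footprint and 11 mm tall (dimensions read to the nearest mm from the axis ticks). For the g-code, the solid's height is divided into equal slices at the stated Δz and each level perimeter traced with G1 moves after a G0 lift.

; perimeter-only toolpath
G21 ; units = mm
G90 ; absolute positioning
G28 ; home
; layer 1
G0 Z2.2
G0 X0.0 Y0.0
G1 X9.0 Y0.0
G1 X9.0 Y29.0
G1 X0.0 Y29.0
G1 X0.0 Y0.0
; layer 2
G0 Z4.4
G0 X0.0 Y0.0
G1 X9.0 Y0.0
G1 X9.0 Y29.0
G1 X0.0 Y29.0
G1 X0.0 Y0.0
; layer 3
G0 Z6.6
G0 X0.0 Y0.0
G1 X9.0 Y0.0
G1 X9.0 Y29.0
G1 X0.0 Y29.0
G1 X0.0 Y0.0
; layer 4
G0 Z8.8
G0 X0.0 Y0.0
G1 X9.0 Y0.0
G1 X9.0 Y29.0
G1 X0.0 Y29.0
G1 X0.0 Y0.0
; layer 5
G0 Z11.0
G0 X0.0 Y0.0
G1 X9.0 Y0.0
G1 X9.0 Y29.0
G1 X0.0 Y29.0
G1 X0.0 Y0.0
M2 ; end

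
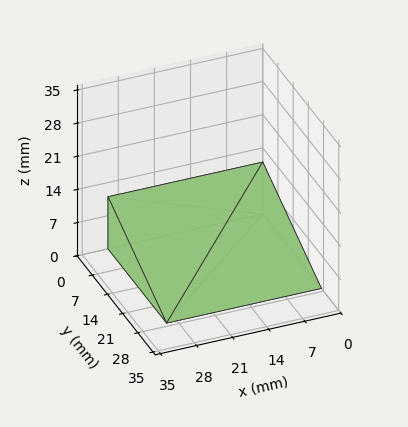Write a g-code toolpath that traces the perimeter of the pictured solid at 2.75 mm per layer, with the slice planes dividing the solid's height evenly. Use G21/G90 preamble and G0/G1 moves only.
Reading the render: the shape is a wedge (ramp): 30 × 27 mm base, rising to 11 mm along the y=0 edge and sloping linearly to z=0 at y=27 (dimensions read to the nearest mm from the axis ticks). For the g-code, the solid's height is divided into equal slices at the stated Δz and each level perimeter traced with G1 moves after a G0 lift.

; perimeter-only toolpath
G21 ; units = mm
G90 ; absolute positioning
G28 ; home
; layer 1
G0 Z2.75
G0 X0.00 Y0.00
G1 X30.00 Y0.00
G1 X30.00 Y20.25
G1 X0.00 Y20.25
G1 X0.00 Y0.00
; layer 2
G0 Z5.50
G0 X0.00 Y0.00
G1 X30.00 Y0.00
G1 X30.00 Y13.50
G1 X0.00 Y13.50
G1 X0.00 Y0.00
; layer 3
G0 Z8.25
G0 X0.00 Y0.00
G1 X30.00 Y0.00
G1 X30.00 Y6.75
G1 X0.00 Y6.75
G1 X0.00 Y0.00
M2 ; end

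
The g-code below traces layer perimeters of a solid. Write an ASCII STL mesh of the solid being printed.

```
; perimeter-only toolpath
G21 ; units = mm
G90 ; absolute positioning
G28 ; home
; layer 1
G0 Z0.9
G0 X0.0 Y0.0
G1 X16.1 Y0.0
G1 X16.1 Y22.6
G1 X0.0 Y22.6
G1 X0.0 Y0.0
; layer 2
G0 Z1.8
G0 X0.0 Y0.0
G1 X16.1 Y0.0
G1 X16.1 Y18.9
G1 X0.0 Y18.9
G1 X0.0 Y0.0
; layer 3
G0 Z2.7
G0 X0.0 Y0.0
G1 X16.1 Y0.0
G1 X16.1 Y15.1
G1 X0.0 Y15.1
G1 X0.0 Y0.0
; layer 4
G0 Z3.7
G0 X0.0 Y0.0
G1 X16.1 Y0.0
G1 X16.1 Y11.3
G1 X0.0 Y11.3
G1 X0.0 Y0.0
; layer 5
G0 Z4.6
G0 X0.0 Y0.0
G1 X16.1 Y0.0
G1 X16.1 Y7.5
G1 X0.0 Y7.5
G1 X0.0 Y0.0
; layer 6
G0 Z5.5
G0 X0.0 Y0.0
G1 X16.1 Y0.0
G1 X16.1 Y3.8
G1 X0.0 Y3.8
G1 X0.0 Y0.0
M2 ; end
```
solid part
  facet normal 0.0000 0.0000 -1.0000
    outer loop
      vertex 16.1 26.4 0.0
      vertex 16.1 0.0 0.0
      vertex 0.0 0.0 0.0
    endloop
  endfacet
  facet normal 0.0000 0.0000 -1.0000
    outer loop
      vertex 0.0 26.4 0.0
      vertex 16.1 26.4 0.0
      vertex 0.0 0.0 0.0
    endloop
  endfacet
  facet normal 0.0000 -1.0000 0.0000
    outer loop
      vertex 0.0 0.0 0.0
      vertex 16.1 0.0 0.0
      vertex 16.1 0.0 6.4
    endloop
  endfacet
  facet normal 0.0000 -1.0000 0.0000
    outer loop
      vertex 0.0 0.0 0.0
      vertex 16.1 0.0 6.4
      vertex 0.0 0.0 6.4
    endloop
  endfacet
  facet normal 0.0000 0.2356 0.9719
    outer loop
      vertex 0.0 0.0 6.4
      vertex 16.1 0.0 6.4
      vertex 16.1 26.4 0.0
    endloop
  endfacet
  facet normal 0.0000 0.2356 0.9719
    outer loop
      vertex 0.0 0.0 6.4
      vertex 16.1 26.4 0.0
      vertex 0.0 26.4 0.0
    endloop
  endfacet
  facet normal -1.0000 0.0000 0.0000
    outer loop
      vertex 0.0 0.0 6.4
      vertex 0.0 26.4 0.0
      vertex 0.0 0.0 0.0
    endloop
  endfacet
  facet normal 1.0000 0.0000 0.0000
    outer loop
      vertex 16.1 0.0 0.0
      vertex 16.1 26.4 0.0
      vertex 16.1 0.0 6.4
    endloop
  endfacet
endsolid part

The G0 Z moves step by Δz≈0.9 mm. The G1 loops shrink linearly with z, so the solid tapers from its base footprint up to z≈6.4. Closing with a flat bottom cap and the tapered top and triangulating gives 8 facets — a wedge (ramp): 16.1 × 26.4 mm base, rising to 6.4 mm along the y=0 edge and sloping linearly to z=0 at y=26.4.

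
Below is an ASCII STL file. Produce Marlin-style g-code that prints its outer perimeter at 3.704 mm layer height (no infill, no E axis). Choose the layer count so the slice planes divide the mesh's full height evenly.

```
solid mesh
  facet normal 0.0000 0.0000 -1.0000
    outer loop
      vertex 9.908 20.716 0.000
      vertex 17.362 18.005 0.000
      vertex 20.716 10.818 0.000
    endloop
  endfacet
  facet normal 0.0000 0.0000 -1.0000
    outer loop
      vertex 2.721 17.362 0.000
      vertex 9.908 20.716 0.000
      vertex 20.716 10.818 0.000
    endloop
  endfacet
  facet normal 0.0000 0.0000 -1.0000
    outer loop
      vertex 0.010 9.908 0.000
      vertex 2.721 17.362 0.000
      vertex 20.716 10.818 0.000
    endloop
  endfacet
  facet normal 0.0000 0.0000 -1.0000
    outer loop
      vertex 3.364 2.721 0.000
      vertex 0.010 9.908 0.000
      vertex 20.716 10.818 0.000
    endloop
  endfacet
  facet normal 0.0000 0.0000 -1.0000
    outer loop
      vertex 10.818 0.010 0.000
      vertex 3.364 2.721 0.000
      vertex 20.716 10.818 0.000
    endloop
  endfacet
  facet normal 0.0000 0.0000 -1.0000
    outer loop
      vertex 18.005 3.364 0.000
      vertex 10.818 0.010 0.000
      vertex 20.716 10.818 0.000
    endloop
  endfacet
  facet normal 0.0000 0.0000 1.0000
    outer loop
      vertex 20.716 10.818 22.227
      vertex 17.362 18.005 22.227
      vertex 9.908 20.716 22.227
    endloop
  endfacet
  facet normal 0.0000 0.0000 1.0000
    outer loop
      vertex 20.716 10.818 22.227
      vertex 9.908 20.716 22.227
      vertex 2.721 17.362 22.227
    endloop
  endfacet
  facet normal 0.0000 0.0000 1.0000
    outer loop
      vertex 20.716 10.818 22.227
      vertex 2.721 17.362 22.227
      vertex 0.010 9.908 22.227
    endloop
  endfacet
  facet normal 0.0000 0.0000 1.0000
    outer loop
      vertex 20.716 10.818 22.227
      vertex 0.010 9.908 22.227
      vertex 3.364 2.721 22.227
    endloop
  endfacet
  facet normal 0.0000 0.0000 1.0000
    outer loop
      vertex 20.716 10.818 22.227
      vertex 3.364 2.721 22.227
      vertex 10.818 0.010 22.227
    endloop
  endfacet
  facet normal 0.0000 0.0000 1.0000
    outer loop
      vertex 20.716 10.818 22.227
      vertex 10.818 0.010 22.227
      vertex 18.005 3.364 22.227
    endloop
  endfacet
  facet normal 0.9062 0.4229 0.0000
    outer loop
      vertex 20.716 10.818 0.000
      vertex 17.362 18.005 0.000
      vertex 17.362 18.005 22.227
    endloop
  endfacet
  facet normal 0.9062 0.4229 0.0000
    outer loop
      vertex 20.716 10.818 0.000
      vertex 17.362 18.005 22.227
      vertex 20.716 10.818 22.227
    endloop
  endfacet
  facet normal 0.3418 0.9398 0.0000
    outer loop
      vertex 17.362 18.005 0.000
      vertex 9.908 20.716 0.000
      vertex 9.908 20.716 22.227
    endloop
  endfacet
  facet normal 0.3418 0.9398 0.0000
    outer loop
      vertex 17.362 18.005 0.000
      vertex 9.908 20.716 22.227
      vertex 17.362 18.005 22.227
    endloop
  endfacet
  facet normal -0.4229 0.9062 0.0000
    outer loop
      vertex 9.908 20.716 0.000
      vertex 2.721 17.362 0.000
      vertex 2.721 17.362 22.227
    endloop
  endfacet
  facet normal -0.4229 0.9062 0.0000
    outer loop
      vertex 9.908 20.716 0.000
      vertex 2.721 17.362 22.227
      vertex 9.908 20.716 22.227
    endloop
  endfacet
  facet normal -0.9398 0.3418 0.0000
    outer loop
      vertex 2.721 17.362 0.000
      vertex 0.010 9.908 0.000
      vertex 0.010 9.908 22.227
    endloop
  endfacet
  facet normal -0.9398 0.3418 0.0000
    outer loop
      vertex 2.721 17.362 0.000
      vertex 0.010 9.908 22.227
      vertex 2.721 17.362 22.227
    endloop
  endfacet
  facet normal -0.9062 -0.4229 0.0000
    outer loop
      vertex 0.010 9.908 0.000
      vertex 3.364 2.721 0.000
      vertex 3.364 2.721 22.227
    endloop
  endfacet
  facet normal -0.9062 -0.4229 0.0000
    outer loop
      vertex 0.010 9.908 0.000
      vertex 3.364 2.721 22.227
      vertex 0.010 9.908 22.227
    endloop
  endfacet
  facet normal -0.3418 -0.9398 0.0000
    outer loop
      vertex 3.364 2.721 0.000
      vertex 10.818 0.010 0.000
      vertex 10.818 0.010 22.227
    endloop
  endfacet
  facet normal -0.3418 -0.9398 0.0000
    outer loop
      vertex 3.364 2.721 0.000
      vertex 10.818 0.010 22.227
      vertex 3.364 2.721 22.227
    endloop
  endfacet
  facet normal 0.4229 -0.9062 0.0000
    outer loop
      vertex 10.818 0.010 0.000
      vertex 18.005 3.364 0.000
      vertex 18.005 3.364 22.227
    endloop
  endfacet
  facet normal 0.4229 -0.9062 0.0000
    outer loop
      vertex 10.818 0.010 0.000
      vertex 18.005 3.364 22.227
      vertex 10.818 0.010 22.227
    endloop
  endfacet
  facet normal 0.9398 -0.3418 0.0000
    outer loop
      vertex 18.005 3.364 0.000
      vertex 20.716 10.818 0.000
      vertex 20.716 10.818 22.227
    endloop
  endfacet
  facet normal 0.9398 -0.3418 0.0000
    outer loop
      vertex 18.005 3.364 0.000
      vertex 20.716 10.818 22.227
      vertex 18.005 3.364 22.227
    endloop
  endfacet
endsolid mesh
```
; perimeter-only toolpath
G21 ; units = mm
G90 ; absolute positioning
G28 ; home
; layer 1
G0 Z3.704
G0 X20.716 Y10.818
G1 X17.362 Y18.005
G1 X9.908 Y20.716
G1 X2.721 Y17.362
G1 X0.010 Y9.908
G1 X3.364 Y2.721
G1 X10.818 Y0.010
G1 X18.005 Y3.364
G1 X20.716 Y10.818
; layer 2
G0 Z7.409
G0 X20.716 Y10.818
G1 X17.362 Y18.005
G1 X9.908 Y20.716
G1 X2.721 Y17.362
G1 X0.010 Y9.908
G1 X3.364 Y2.721
G1 X10.818 Y0.010
G1 X18.005 Y3.364
G1 X20.716 Y10.818
; layer 3
G0 Z11.114
G0 X20.716 Y10.818
G1 X17.362 Y18.005
G1 X9.908 Y20.716
G1 X2.721 Y17.362
G1 X0.010 Y9.908
G1 X3.364 Y2.721
G1 X10.818 Y0.010
G1 X18.005 Y3.364
G1 X20.716 Y10.818
; layer 4
G0 Z14.818
G0 X20.716 Y10.818
G1 X17.362 Y18.005
G1 X9.908 Y20.716
G1 X2.721 Y17.362
G1 X0.010 Y9.908
G1 X3.364 Y2.721
G1 X10.818 Y0.010
G1 X18.005 Y3.364
G1 X20.716 Y10.818
; layer 5
G0 Z18.523
G0 X20.716 Y10.818
G1 X17.362 Y18.005
G1 X9.908 Y20.716
G1 X2.721 Y17.362
G1 X0.010 Y9.908
G1 X3.364 Y2.721
G1 X10.818 Y0.010
G1 X18.005 Y3.364
G1 X20.716 Y10.818
; layer 6
G0 Z22.227
G0 X20.716 Y10.818
G1 X17.362 Y18.005
G1 X9.908 Y20.716
G1 X2.721 Y17.362
G1 X0.010 Y9.908
G1 X3.364 Y2.721
G1 X10.818 Y0.010
G1 X18.005 Y3.364
G1 X20.716 Y10.818
M2 ; end

The solid is a regular 8-sided prism (a cylinder approximated with 8 flat sides), circumscribed radius ≈ 10.4 mm, height ≈ 22.2 mm. Slicing at Δz = 3.704 mm — 6 equal slices spanning the solid's height, so layer i sits at z = i·h/6 — gives 6 non-empty perimeters. Each is a 8-segment closed polygon; G0 lifts to the layer z and rapids to the start vertex, then G1 traces the edges.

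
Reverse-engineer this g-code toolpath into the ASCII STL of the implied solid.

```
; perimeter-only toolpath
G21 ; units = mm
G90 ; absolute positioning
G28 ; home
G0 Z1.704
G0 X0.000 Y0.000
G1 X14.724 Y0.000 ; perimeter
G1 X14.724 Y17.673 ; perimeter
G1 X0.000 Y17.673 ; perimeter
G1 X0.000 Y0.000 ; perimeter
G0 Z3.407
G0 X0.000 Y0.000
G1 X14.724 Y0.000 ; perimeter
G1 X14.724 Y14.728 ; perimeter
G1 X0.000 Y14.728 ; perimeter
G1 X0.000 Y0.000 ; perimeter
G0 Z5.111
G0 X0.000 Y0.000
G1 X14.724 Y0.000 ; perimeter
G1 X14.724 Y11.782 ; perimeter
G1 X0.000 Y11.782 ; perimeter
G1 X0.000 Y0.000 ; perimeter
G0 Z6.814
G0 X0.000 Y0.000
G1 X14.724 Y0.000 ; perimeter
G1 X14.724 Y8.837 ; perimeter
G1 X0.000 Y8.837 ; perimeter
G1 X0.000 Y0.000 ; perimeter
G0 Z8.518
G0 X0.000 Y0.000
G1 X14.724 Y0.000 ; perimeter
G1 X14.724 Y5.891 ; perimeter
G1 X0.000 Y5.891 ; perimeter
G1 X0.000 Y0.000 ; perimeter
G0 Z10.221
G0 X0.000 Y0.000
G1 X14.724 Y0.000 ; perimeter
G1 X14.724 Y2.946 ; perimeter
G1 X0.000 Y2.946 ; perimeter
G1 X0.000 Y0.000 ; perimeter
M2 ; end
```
solid part
  facet normal 0.0000 0.0000 -1.0000
    outer loop
      vertex 14.724 20.619 0.000
      vertex 14.724 0.000 0.000
      vertex 0.000 0.000 0.000
    endloop
  endfacet
  facet normal 0.0000 0.0000 -1.0000
    outer loop
      vertex 0.000 20.619 0.000
      vertex 14.724 20.619 0.000
      vertex 0.000 0.000 0.000
    endloop
  endfacet
  facet normal 0.0000 -1.0000 0.0000
    outer loop
      vertex 0.000 0.000 0.000
      vertex 14.724 0.000 0.000
      vertex 14.724 0.000 11.925
    endloop
  endfacet
  facet normal 0.0000 -1.0000 0.0000
    outer loop
      vertex 0.000 0.000 0.000
      vertex 14.724 0.000 11.925
      vertex 0.000 0.000 11.925
    endloop
  endfacet
  facet normal 0.0000 0.5006 0.8657
    outer loop
      vertex 0.000 0.000 11.925
      vertex 14.724 0.000 11.925
      vertex 14.724 20.619 0.000
    endloop
  endfacet
  facet normal 0.0000 0.5006 0.8657
    outer loop
      vertex 0.000 0.000 11.925
      vertex 14.724 20.619 0.000
      vertex 0.000 20.619 0.000
    endloop
  endfacet
  facet normal -1.0000 0.0000 0.0000
    outer loop
      vertex 0.000 0.000 11.925
      vertex 0.000 20.619 0.000
      vertex 0.000 0.000 0.000
    endloop
  endfacet
  facet normal 1.0000 0.0000 0.0000
    outer loop
      vertex 14.724 0.000 0.000
      vertex 14.724 20.619 0.000
      vertex 14.724 0.000 11.925
    endloop
  endfacet
endsolid part

The G0 Z moves step by Δz≈1.704 mm. The G1 loops shrink linearly with z, so the solid tapers from its base footprint up to z≈11.9. Closing with a flat bottom cap and the tapered top and triangulating gives 8 facets — a wedge (ramp): 14.7 × 20.6 mm base, rising to 11.9 mm along the y=0 edge and sloping linearly to z=0 at y=20.6.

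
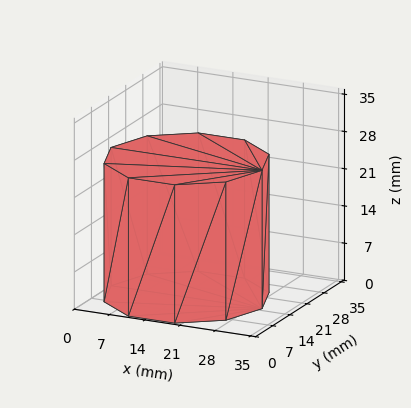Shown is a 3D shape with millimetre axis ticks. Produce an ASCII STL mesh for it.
Reading the render: the shape is a regular 10-sided prism (a cylinder approximated with 10 flat sides), circumscribed radius ≈ 15 mm, height ≈ 26 mm (dimensions read to the nearest mm from the axis ticks). For the STL, each face is triangulated and given an outward normal.

solid part
  facet normal 0.0000 0.0000 -1.0000
    outer loop
      vertex 19.6 29.3 0.0
      vertex 27.1 23.8 0.0
      vertex 30.0 15.0 0.0
    endloop
  endfacet
  facet normal 0.0000 0.0000 -1.0000
    outer loop
      vertex 10.4 29.3 0.0
      vertex 19.6 29.3 0.0
      vertex 30.0 15.0 0.0
    endloop
  endfacet
  facet normal 0.0000 0.0000 -1.0000
    outer loop
      vertex 2.9 23.8 0.0
      vertex 10.4 29.3 0.0
      vertex 30.0 15.0 0.0
    endloop
  endfacet
  facet normal 0.0000 0.0000 -1.0000
    outer loop
      vertex 0.0 15.0 0.0
      vertex 2.9 23.8 0.0
      vertex 30.0 15.0 0.0
    endloop
  endfacet
  facet normal 0.0000 0.0000 -1.0000
    outer loop
      vertex 2.9 6.2 0.0
      vertex 0.0 15.0 0.0
      vertex 30.0 15.0 0.0
    endloop
  endfacet
  facet normal 0.0000 0.0000 -1.0000
    outer loop
      vertex 10.4 0.7 0.0
      vertex 2.9 6.2 0.0
      vertex 30.0 15.0 0.0
    endloop
  endfacet
  facet normal 0.0000 0.0000 -1.0000
    outer loop
      vertex 19.6 0.7 0.0
      vertex 10.4 0.7 0.0
      vertex 30.0 15.0 0.0
    endloop
  endfacet
  facet normal 0.0000 0.0000 -1.0000
    outer loop
      vertex 27.1 6.2 0.0
      vertex 19.6 0.7 0.0
      vertex 30.0 15.0 0.0
    endloop
  endfacet
  facet normal 0.0000 0.0000 1.0000
    outer loop
      vertex 30.0 15.0 26.0
      vertex 27.1 23.8 26.0
      vertex 19.6 29.3 26.0
    endloop
  endfacet
  facet normal 0.0000 0.0000 1.0000
    outer loop
      vertex 30.0 15.0 26.0
      vertex 19.6 29.3 26.0
      vertex 10.4 29.3 26.0
    endloop
  endfacet
  facet normal 0.0000 0.0000 1.0000
    outer loop
      vertex 30.0 15.0 26.0
      vertex 10.4 29.3 26.0
      vertex 2.9 23.8 26.0
    endloop
  endfacet
  facet normal 0.0000 0.0000 1.0000
    outer loop
      vertex 30.0 15.0 26.0
      vertex 2.9 23.8 26.0
      vertex 0.0 15.0 26.0
    endloop
  endfacet
  facet normal 0.0000 0.0000 1.0000
    outer loop
      vertex 30.0 15.0 26.0
      vertex 0.0 15.0 26.0
      vertex 2.9 6.2 26.0
    endloop
  endfacet
  facet normal 0.0000 0.0000 1.0000
    outer loop
      vertex 30.0 15.0 26.0
      vertex 2.9 6.2 26.0
      vertex 10.4 0.7 26.0
    endloop
  endfacet
  facet normal 0.0000 0.0000 1.0000
    outer loop
      vertex 30.0 15.0 26.0
      vertex 10.4 0.7 26.0
      vertex 19.6 0.7 26.0
    endloop
  endfacet
  facet normal 0.0000 0.0000 1.0000
    outer loop
      vertex 30.0 15.0 26.0
      vertex 19.6 0.7 26.0
      vertex 27.1 6.2 26.0
    endloop
  endfacet
  facet normal 0.9498 0.3130 0.0000
    outer loop
      vertex 30.0 15.0 0.0
      vertex 27.1 23.8 0.0
      vertex 27.1 23.8 26.0
    endloop
  endfacet
  facet normal 0.9498 0.3130 0.0000
    outer loop
      vertex 30.0 15.0 0.0
      vertex 27.1 23.8 26.0
      vertex 30.0 15.0 26.0
    endloop
  endfacet
  facet normal 0.5914 0.8064 0.0000
    outer loop
      vertex 27.1 23.8 0.0
      vertex 19.6 29.3 0.0
      vertex 19.6 29.3 26.0
    endloop
  endfacet
  facet normal 0.5914 0.8064 0.0000
    outer loop
      vertex 27.1 23.8 0.0
      vertex 19.6 29.3 26.0
      vertex 27.1 23.8 26.0
    endloop
  endfacet
  facet normal 0.0000 1.0000 0.0000
    outer loop
      vertex 19.6 29.3 0.0
      vertex 10.4 29.3 0.0
      vertex 10.4 29.3 26.0
    endloop
  endfacet
  facet normal 0.0000 1.0000 0.0000
    outer loop
      vertex 19.6 29.3 0.0
      vertex 10.4 29.3 26.0
      vertex 19.6 29.3 26.0
    endloop
  endfacet
  facet normal -0.5914 0.8064 0.0000
    outer loop
      vertex 10.4 29.3 0.0
      vertex 2.9 23.8 0.0
      vertex 2.9 23.8 26.0
    endloop
  endfacet
  facet normal -0.5914 0.8064 0.0000
    outer loop
      vertex 10.4 29.3 0.0
      vertex 2.9 23.8 26.0
      vertex 10.4 29.3 26.0
    endloop
  endfacet
  facet normal -0.9498 0.3130 0.0000
    outer loop
      vertex 2.9 23.8 0.0
      vertex 0.0 15.0 0.0
      vertex 0.0 15.0 26.0
    endloop
  endfacet
  facet normal -0.9498 0.3130 0.0000
    outer loop
      vertex 2.9 23.8 0.0
      vertex 0.0 15.0 26.0
      vertex 2.9 23.8 26.0
    endloop
  endfacet
  facet normal -0.9498 -0.3130 0.0000
    outer loop
      vertex 0.0 15.0 0.0
      vertex 2.9 6.2 0.0
      vertex 2.9 6.2 26.0
    endloop
  endfacet
  facet normal -0.9498 -0.3130 0.0000
    outer loop
      vertex 0.0 15.0 0.0
      vertex 2.9 6.2 26.0
      vertex 0.0 15.0 26.0
    endloop
  endfacet
  facet normal -0.5914 -0.8064 0.0000
    outer loop
      vertex 2.9 6.2 0.0
      vertex 10.4 0.7 0.0
      vertex 10.4 0.7 26.0
    endloop
  endfacet
  facet normal -0.5914 -0.8064 0.0000
    outer loop
      vertex 2.9 6.2 0.0
      vertex 10.4 0.7 26.0
      vertex 2.9 6.2 26.0
    endloop
  endfacet
  facet normal 0.0000 -1.0000 0.0000
    outer loop
      vertex 10.4 0.7 0.0
      vertex 19.6 0.7 0.0
      vertex 19.6 0.7 26.0
    endloop
  endfacet
  facet normal 0.0000 -1.0000 0.0000
    outer loop
      vertex 10.4 0.7 0.0
      vertex 19.6 0.7 26.0
      vertex 10.4 0.7 26.0
    endloop
  endfacet
  facet normal 0.5914 -0.8064 0.0000
    outer loop
      vertex 19.6 0.7 0.0
      vertex 27.1 6.2 0.0
      vertex 27.1 6.2 26.0
    endloop
  endfacet
  facet normal 0.5914 -0.8064 0.0000
    outer loop
      vertex 19.6 0.7 0.0
      vertex 27.1 6.2 26.0
      vertex 19.6 0.7 26.0
    endloop
  endfacet
  facet normal 0.9498 -0.3130 0.0000
    outer loop
      vertex 27.1 6.2 0.0
      vertex 30.0 15.0 0.0
      vertex 30.0 15.0 26.0
    endloop
  endfacet
  facet normal 0.9498 -0.3130 0.0000
    outer loop
      vertex 27.1 6.2 0.0
      vertex 30.0 15.0 26.0
      vertex 27.1 6.2 26.0
    endloop
  endfacet
endsolid part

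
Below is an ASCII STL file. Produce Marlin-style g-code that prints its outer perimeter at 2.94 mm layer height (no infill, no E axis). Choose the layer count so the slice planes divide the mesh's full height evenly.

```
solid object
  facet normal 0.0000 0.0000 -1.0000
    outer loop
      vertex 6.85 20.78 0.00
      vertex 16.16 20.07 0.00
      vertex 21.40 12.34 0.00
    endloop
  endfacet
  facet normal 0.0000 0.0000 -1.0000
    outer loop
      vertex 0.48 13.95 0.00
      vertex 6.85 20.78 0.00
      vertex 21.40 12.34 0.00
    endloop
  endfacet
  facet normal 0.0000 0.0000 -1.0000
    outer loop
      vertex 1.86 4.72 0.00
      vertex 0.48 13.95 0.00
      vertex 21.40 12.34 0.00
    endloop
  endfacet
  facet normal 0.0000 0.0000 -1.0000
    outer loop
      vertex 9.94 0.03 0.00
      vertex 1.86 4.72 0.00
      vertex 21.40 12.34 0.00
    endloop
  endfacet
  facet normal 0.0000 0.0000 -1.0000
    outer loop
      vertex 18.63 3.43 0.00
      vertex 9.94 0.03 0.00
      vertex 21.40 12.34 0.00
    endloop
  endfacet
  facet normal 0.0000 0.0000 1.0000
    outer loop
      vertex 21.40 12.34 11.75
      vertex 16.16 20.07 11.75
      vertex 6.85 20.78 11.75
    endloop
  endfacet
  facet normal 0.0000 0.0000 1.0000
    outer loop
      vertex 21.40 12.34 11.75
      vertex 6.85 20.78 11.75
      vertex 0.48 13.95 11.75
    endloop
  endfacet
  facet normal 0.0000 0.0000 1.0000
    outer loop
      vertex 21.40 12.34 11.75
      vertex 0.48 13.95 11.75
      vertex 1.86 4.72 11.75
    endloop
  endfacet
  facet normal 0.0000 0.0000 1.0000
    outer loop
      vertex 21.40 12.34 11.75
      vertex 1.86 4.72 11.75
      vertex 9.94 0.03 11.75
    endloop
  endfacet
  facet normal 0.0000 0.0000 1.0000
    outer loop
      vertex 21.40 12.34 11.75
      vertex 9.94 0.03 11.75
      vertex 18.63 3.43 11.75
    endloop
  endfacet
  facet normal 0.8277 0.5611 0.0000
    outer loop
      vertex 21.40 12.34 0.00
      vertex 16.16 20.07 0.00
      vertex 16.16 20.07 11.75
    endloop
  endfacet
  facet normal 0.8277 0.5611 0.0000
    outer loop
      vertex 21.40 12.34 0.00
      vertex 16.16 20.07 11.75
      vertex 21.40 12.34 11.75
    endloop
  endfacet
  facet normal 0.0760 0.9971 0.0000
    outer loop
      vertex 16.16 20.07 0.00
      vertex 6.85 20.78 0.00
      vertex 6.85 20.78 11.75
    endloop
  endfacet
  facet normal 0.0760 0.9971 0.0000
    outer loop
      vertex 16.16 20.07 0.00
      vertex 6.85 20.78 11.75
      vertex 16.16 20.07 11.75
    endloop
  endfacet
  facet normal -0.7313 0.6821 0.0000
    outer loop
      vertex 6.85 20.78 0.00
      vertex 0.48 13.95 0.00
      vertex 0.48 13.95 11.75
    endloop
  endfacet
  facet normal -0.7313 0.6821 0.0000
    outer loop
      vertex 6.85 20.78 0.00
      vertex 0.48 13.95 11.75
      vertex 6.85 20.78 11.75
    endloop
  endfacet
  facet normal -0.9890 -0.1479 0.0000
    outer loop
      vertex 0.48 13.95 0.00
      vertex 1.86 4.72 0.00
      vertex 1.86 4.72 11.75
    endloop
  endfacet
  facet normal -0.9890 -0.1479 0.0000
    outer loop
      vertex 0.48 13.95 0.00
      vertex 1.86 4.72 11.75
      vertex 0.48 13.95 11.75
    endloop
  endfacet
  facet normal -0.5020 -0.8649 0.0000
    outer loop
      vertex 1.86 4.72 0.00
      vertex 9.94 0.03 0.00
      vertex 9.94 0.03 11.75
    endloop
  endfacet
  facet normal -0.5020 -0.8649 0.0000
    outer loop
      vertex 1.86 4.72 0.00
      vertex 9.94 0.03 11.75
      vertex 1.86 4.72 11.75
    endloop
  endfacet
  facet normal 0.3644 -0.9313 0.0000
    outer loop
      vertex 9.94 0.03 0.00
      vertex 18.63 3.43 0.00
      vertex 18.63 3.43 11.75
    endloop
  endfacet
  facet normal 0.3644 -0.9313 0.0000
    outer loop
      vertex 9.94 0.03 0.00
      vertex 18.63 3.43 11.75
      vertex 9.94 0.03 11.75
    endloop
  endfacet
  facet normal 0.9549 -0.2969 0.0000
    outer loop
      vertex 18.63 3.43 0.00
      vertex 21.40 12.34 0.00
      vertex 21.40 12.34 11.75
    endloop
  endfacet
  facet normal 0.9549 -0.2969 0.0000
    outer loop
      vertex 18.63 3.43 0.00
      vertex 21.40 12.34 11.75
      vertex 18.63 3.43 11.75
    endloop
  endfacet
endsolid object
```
; perimeter-only toolpath
G21 ; units = mm
G90 ; absolute positioning
G28 ; home
; layer 1
G0 Z2.94
G0 X21.40 Y12.34
G1 X16.16 Y20.07
G1 X6.85 Y20.78
G1 X0.48 Y13.95
G1 X1.86 Y4.72
G1 X9.94 Y0.03
G1 X18.63 Y3.43
G1 X21.40 Y12.34
; layer 2
G0 Z5.88
G0 X21.40 Y12.34
G1 X16.16 Y20.07
G1 X6.85 Y20.78
G1 X0.48 Y13.95
G1 X1.86 Y4.72
G1 X9.94 Y0.03
G1 X18.63 Y3.43
G1 X21.40 Y12.34
; layer 3
G0 Z8.81
G0 X21.40 Y12.34
G1 X16.16 Y20.07
G1 X6.85 Y20.78
G1 X0.48 Y13.95
G1 X1.86 Y4.72
G1 X9.94 Y0.03
G1 X18.63 Y3.43
G1 X21.40 Y12.34
; layer 4
G0 Z11.75
G0 X21.40 Y12.34
G1 X16.16 Y20.07
G1 X6.85 Y20.78
G1 X0.48 Y13.95
G1 X1.86 Y4.72
G1 X9.94 Y0.03
G1 X18.63 Y3.43
G1 X21.40 Y12.34
M2 ; end

The solid is a regular 7-sided prism (a cylinder approximated with 7 flat sides), circumscribed radius ≈ 10.8 mm, height ≈ 11.8 mm. Slicing at Δz = 2.94 mm — 4 equal slices spanning the solid's height, so layer i sits at z = i·h/4 — gives 4 non-empty perimeters. Each is a 7-segment closed polygon; G0 lifts to the layer z and rapids to the start vertex, then G1 traces the edges.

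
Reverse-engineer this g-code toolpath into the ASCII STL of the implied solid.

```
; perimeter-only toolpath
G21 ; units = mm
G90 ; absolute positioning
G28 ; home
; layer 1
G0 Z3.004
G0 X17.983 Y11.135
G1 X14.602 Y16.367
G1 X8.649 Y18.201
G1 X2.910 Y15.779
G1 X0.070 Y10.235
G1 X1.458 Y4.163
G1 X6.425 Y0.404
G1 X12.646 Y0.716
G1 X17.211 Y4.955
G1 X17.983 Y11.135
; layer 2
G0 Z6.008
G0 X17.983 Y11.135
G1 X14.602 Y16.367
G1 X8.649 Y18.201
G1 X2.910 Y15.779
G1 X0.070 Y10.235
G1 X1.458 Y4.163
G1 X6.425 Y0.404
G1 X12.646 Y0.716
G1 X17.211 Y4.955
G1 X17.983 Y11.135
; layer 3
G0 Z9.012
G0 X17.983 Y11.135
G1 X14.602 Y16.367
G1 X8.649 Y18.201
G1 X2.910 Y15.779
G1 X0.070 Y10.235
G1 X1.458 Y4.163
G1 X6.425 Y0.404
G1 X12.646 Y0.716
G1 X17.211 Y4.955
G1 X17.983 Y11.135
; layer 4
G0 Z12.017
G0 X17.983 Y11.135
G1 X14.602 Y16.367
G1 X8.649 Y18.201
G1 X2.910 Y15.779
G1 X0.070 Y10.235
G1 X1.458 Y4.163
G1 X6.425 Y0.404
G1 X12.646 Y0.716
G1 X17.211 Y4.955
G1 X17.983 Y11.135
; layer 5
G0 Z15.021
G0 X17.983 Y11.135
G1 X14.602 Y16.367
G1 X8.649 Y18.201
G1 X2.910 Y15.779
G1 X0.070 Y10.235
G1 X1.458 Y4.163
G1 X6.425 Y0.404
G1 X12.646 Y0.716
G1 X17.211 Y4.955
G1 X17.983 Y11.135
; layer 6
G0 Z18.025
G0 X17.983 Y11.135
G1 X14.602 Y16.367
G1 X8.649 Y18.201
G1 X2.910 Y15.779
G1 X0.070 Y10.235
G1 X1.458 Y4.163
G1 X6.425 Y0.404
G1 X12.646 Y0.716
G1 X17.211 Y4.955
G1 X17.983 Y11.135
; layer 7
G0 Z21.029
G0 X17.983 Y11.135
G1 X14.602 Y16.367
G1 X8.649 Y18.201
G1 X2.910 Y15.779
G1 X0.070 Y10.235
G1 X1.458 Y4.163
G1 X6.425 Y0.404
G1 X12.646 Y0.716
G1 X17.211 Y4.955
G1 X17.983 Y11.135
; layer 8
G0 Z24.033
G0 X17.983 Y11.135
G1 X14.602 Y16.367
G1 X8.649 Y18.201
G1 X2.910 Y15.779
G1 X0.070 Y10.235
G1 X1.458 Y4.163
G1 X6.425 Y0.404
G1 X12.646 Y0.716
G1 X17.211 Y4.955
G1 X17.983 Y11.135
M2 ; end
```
solid part
  facet normal 0.0000 0.0000 -1.0000
    outer loop
      vertex 8.649 18.201 0.000
      vertex 14.602 16.367 0.000
      vertex 17.983 11.135 0.000
    endloop
  endfacet
  facet normal 0.0000 0.0000 -1.0000
    outer loop
      vertex 2.910 15.779 0.000
      vertex 8.649 18.201 0.000
      vertex 17.983 11.135 0.000
    endloop
  endfacet
  facet normal 0.0000 0.0000 -1.0000
    outer loop
      vertex 0.070 10.235 0.000
      vertex 2.910 15.779 0.000
      vertex 17.983 11.135 0.000
    endloop
  endfacet
  facet normal 0.0000 0.0000 -1.0000
    outer loop
      vertex 1.458 4.163 0.000
      vertex 0.070 10.235 0.000
      vertex 17.983 11.135 0.000
    endloop
  endfacet
  facet normal 0.0000 0.0000 -1.0000
    outer loop
      vertex 6.425 0.404 0.000
      vertex 1.458 4.163 0.000
      vertex 17.983 11.135 0.000
    endloop
  endfacet
  facet normal 0.0000 0.0000 -1.0000
    outer loop
      vertex 12.646 0.716 0.000
      vertex 6.425 0.404 0.000
      vertex 17.983 11.135 0.000
    endloop
  endfacet
  facet normal 0.0000 0.0000 -1.0000
    outer loop
      vertex 17.211 4.955 0.000
      vertex 12.646 0.716 0.000
      vertex 17.983 11.135 0.000
    endloop
  endfacet
  facet normal 0.0000 0.0000 1.0000
    outer loop
      vertex 17.983 11.135 24.033
      vertex 14.602 16.367 24.033
      vertex 8.649 18.201 24.033
    endloop
  endfacet
  facet normal 0.0000 0.0000 1.0000
    outer loop
      vertex 17.983 11.135 24.033
      vertex 8.649 18.201 24.033
      vertex 2.910 15.779 24.033
    endloop
  endfacet
  facet normal 0.0000 0.0000 1.0000
    outer loop
      vertex 17.983 11.135 24.033
      vertex 2.910 15.779 24.033
      vertex 0.070 10.235 24.033
    endloop
  endfacet
  facet normal 0.0000 0.0000 1.0000
    outer loop
      vertex 17.983 11.135 24.033
      vertex 0.070 10.235 24.033
      vertex 1.458 4.163 24.033
    endloop
  endfacet
  facet normal 0.0000 0.0000 1.0000
    outer loop
      vertex 17.983 11.135 24.033
      vertex 1.458 4.163 24.033
      vertex 6.425 0.404 24.033
    endloop
  endfacet
  facet normal 0.0000 0.0000 1.0000
    outer loop
      vertex 17.983 11.135 24.033
      vertex 6.425 0.404 24.033
      vertex 12.646 0.716 24.033
    endloop
  endfacet
  facet normal 0.0000 0.0000 1.0000
    outer loop
      vertex 17.983 11.135 24.033
      vertex 12.646 0.716 24.033
      vertex 17.211 4.955 24.033
    endloop
  endfacet
  facet normal 0.8399 0.5428 0.0000
    outer loop
      vertex 17.983 11.135 0.000
      vertex 14.602 16.367 0.000
      vertex 14.602 16.367 24.033
    endloop
  endfacet
  facet normal 0.8399 0.5428 0.0000
    outer loop
      vertex 17.983 11.135 0.000
      vertex 14.602 16.367 24.033
      vertex 17.983 11.135 24.033
    endloop
  endfacet
  facet normal 0.2944 0.9557 0.0000
    outer loop
      vertex 14.602 16.367 0.000
      vertex 8.649 18.201 0.000
      vertex 8.649 18.201 24.033
    endloop
  endfacet
  facet normal 0.2944 0.9557 0.0000
    outer loop
      vertex 14.602 16.367 0.000
      vertex 8.649 18.201 24.033
      vertex 14.602 16.367 24.033
    endloop
  endfacet
  facet normal -0.3888 0.9213 0.0000
    outer loop
      vertex 8.649 18.201 0.000
      vertex 2.910 15.779 0.000
      vertex 2.910 15.779 24.033
    endloop
  endfacet
  facet normal -0.3888 0.9213 0.0000
    outer loop
      vertex 8.649 18.201 0.000
      vertex 2.910 15.779 24.033
      vertex 8.649 18.201 24.033
    endloop
  endfacet
  facet normal -0.8900 0.4559 0.0000
    outer loop
      vertex 2.910 15.779 0.000
      vertex 0.070 10.235 0.000
      vertex 0.070 10.235 24.033
    endloop
  endfacet
  facet normal -0.8900 0.4559 0.0000
    outer loop
      vertex 2.910 15.779 0.000
      vertex 0.070 10.235 24.033
      vertex 2.910 15.779 24.033
    endloop
  endfacet
  facet normal -0.9749 -0.2228 0.0000
    outer loop
      vertex 0.070 10.235 0.000
      vertex 1.458 4.163 0.000
      vertex 1.458 4.163 24.033
    endloop
  endfacet
  facet normal -0.9749 -0.2228 0.0000
    outer loop
      vertex 0.070 10.235 0.000
      vertex 1.458 4.163 24.033
      vertex 0.070 10.235 24.033
    endloop
  endfacet
  facet normal -0.6035 -0.7974 0.0000
    outer loop
      vertex 1.458 4.163 0.000
      vertex 6.425 0.404 0.000
      vertex 6.425 0.404 24.033
    endloop
  endfacet
  facet normal -0.6035 -0.7974 0.0000
    outer loop
      vertex 1.458 4.163 0.000
      vertex 6.425 0.404 24.033
      vertex 1.458 4.163 24.033
    endloop
  endfacet
  facet normal 0.0501 -0.9987 0.0000
    outer loop
      vertex 6.425 0.404 0.000
      vertex 12.646 0.716 0.000
      vertex 12.646 0.716 24.033
    endloop
  endfacet
  facet normal 0.0501 -0.9987 0.0000
    outer loop
      vertex 6.425 0.404 0.000
      vertex 12.646 0.716 24.033
      vertex 6.425 0.404 24.033
    endloop
  endfacet
  facet normal 0.6805 -0.7328 0.0000
    outer loop
      vertex 12.646 0.716 0.000
      vertex 17.211 4.955 0.000
      vertex 17.211 4.955 24.033
    endloop
  endfacet
  facet normal 0.6805 -0.7328 0.0000
    outer loop
      vertex 12.646 0.716 0.000
      vertex 17.211 4.955 24.033
      vertex 12.646 0.716 24.033
    endloop
  endfacet
  facet normal 0.9923 -0.1240 0.0000
    outer loop
      vertex 17.211 4.955 0.000
      vertex 17.983 11.135 0.000
      vertex 17.983 11.135 24.033
    endloop
  endfacet
  facet normal 0.9923 -0.1240 0.0000
    outer loop
      vertex 17.211 4.955 0.000
      vertex 17.983 11.135 24.033
      vertex 17.211 4.955 24.033
    endloop
  endfacet
endsolid part

The G0 Z moves step by Δz≈3.004 mm. Every layer's G1 loop is the same polygon, so the solid is a straight extrusion of it from z=0 to z≈24. Closing with flat bottom and top caps and triangulating gives 32 facets — a regular 9-sided prism (a cylinder approximated with 9 flat sides), circumscribed radius ≈ 9.11 mm, height ≈ 24 mm.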